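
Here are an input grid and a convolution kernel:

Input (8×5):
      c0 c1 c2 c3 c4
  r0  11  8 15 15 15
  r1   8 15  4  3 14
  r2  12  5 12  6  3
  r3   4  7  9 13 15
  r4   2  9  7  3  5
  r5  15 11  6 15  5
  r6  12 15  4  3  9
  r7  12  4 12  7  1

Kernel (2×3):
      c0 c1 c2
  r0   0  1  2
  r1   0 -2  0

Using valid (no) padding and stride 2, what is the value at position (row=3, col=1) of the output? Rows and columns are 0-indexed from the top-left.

The receptive field on the input at this output position is [4 3 9 / 12 7 1]. Elementwise product with the kernel and sum: 3·1 + 9·2 + 7·-2.

7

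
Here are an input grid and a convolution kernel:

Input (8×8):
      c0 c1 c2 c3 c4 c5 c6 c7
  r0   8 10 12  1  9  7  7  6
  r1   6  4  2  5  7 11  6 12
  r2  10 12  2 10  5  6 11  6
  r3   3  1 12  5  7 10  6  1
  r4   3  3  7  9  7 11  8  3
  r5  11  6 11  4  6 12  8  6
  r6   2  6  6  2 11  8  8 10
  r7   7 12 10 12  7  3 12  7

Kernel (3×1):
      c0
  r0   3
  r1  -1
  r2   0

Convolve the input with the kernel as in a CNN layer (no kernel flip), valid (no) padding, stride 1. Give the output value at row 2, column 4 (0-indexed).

The receptive field on the input at this output position is [5 / 7 / 7]. Elementwise product with the kernel and sum: 5·3 + 7·-1.

8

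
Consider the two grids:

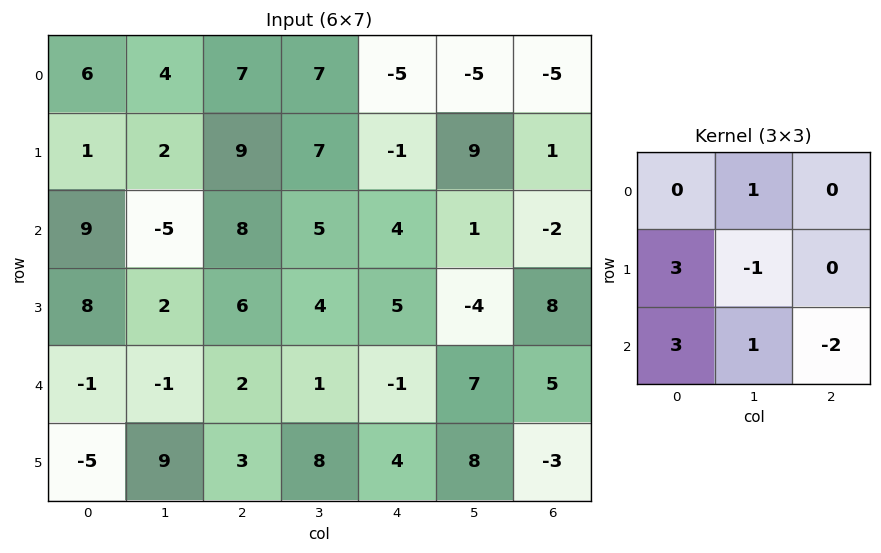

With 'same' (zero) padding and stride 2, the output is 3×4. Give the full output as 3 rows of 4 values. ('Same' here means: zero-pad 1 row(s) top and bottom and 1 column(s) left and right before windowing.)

-9 6 28 18
-4 -10 35 2
-14 15 21 45

Output[0,0]: The receptive field on the zero-padded input at this output position is [0 0 0 / 0 6 4 / 0 1 2]. Elementwise product with the kernel and sum: 0·1 + 0·3 + 6·-1 + 0·3 + 1·1 + 2·-2.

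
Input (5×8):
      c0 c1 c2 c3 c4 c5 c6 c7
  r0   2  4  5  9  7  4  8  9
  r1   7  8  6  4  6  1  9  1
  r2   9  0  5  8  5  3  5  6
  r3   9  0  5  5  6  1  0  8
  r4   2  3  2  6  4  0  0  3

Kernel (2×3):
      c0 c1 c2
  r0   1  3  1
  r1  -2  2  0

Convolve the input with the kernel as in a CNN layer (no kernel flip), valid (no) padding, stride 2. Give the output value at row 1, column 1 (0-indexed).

34

The receptive field on the input at this output position is [5 8 5 / 5 5 6]. Elementwise product with the kernel and sum: 5·1 + 8·3 + 5·1 + 5·-2 + 5·2.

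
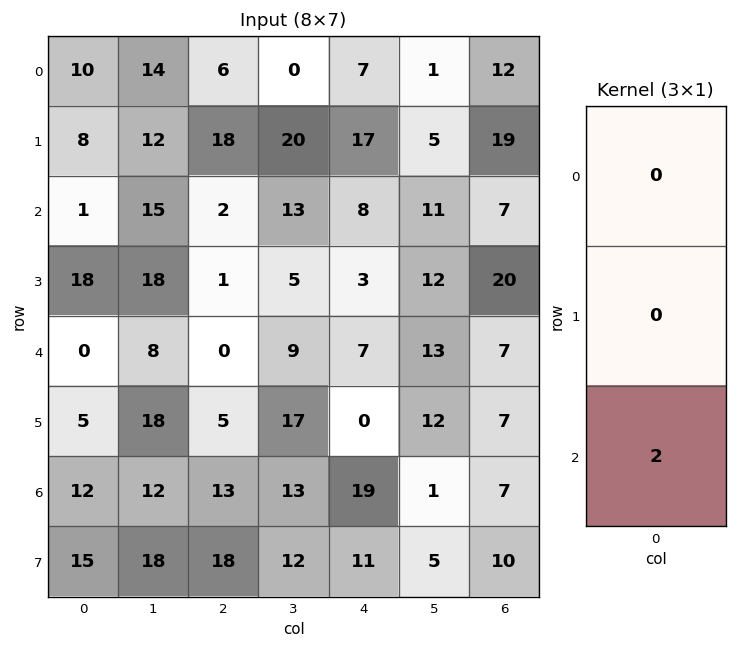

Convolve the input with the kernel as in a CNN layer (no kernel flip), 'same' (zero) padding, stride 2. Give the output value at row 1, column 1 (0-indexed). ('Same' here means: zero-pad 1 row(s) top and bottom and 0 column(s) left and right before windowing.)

2

The receptive field on the zero-padded input at this output position is [18 / 2 / 1]. Elementwise product with the kernel and sum: 1·2.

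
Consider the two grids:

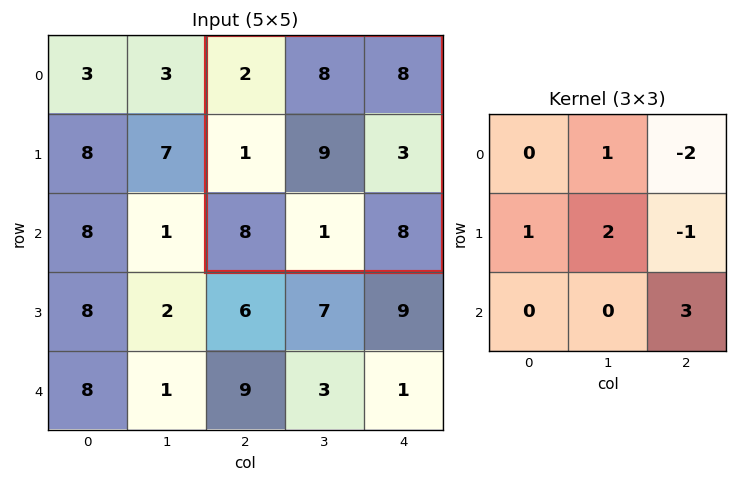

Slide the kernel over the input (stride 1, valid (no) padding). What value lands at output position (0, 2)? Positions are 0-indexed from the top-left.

The receptive field on the input at this output position is [2 8 8 / 1 9 3 / 8 1 8]. Elementwise product with the kernel and sum: 8·1 + 8·-2 + 1·1 + 9·2 + 3·-1 + 8·3.

32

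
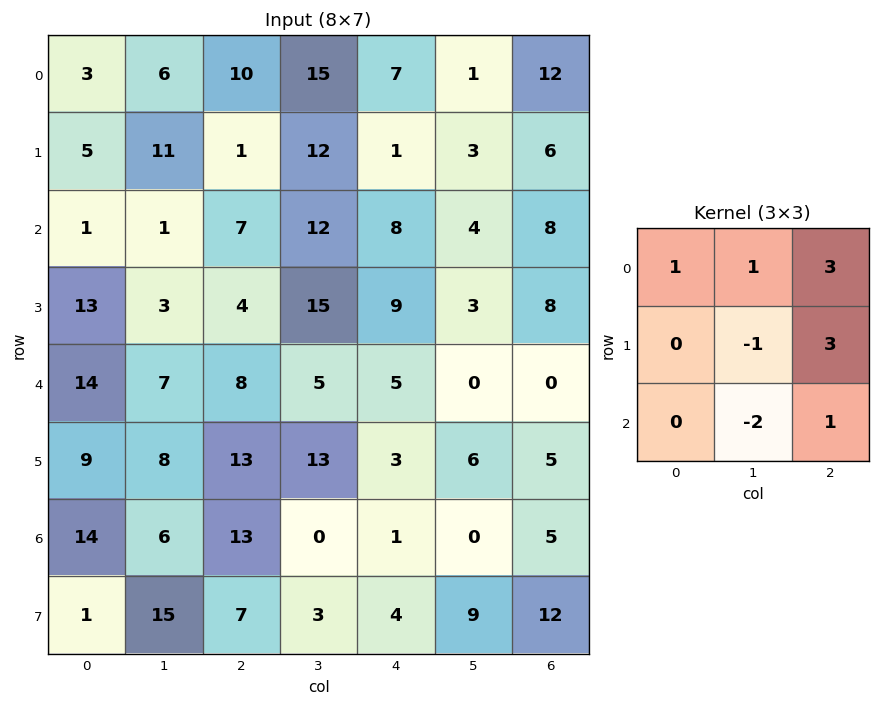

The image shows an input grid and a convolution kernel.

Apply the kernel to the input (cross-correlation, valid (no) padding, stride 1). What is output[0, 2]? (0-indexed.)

The receptive field on the input at this output position is [10 15 7 / 1 12 1 / 7 12 8]. Elementwise product with the kernel and sum: 10·1 + 15·1 + 7·3 + 12·-1 + 1·3 + 12·-2 + 8·1.

21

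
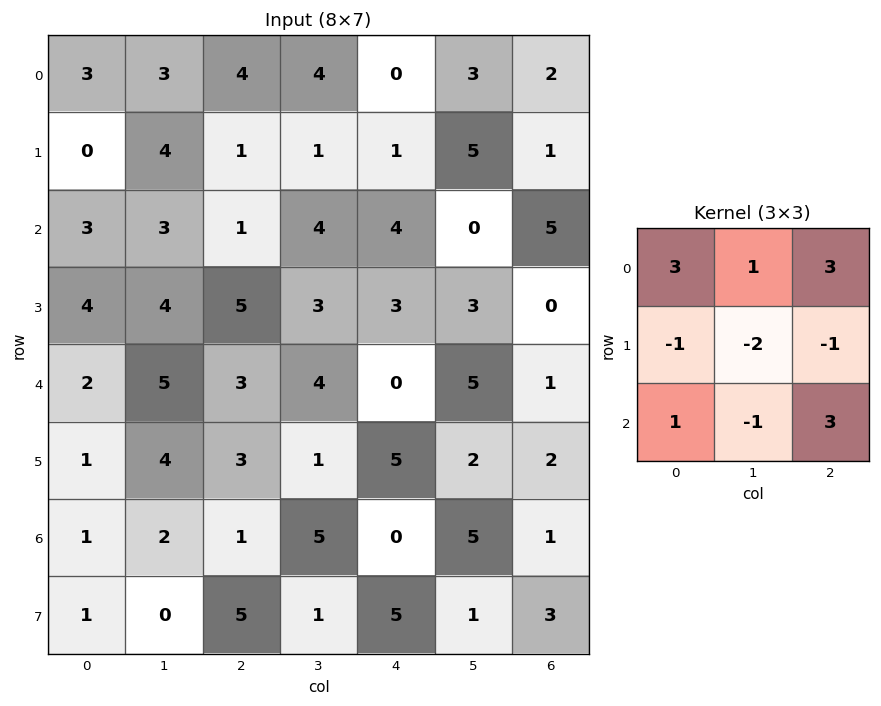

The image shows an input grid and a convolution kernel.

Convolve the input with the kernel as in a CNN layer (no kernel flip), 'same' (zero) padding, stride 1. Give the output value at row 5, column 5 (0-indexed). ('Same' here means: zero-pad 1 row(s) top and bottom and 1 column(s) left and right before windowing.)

-5

The receptive field on the zero-padded input at this output position is [0 5 1 / 5 2 2 / 0 5 1]. Elementwise product with the kernel and sum: 0·3 + 5·1 + 1·3 + 5·-1 + 2·-2 + 2·-1 + 0·1 + 5·-1 + 1·3.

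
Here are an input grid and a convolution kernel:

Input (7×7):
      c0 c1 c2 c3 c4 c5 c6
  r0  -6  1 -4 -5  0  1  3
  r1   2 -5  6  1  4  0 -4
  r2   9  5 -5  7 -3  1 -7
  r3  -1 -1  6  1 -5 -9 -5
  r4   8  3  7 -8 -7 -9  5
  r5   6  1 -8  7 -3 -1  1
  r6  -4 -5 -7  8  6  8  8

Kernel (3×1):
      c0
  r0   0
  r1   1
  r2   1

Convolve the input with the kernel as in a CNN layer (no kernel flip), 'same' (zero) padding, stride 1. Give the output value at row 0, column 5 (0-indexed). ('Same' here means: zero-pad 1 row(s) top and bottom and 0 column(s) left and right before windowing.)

1

The receptive field on the zero-padded input at this output position is [0 / 1 / 0]. Elementwise product with the kernel and sum: 1·1 + 0·1.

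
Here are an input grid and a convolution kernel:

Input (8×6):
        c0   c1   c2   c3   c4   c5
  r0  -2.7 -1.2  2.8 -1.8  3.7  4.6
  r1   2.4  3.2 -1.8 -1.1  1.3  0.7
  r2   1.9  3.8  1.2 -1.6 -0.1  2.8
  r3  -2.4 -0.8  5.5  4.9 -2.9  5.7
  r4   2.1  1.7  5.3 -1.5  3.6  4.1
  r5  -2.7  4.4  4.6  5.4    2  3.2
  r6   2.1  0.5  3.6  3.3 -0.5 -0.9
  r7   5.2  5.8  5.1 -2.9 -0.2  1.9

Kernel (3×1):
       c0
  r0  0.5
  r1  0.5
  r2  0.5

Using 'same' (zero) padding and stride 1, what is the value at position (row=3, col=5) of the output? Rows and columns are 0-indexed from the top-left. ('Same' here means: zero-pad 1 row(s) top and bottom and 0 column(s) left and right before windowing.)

The receptive field on the zero-padded input at this output position is [2.8 / 5.7 / 4.1]. Elementwise product with the kernel and sum: 2.8·0.5 + 5.7·0.5 + 4.1·0.5.

6.3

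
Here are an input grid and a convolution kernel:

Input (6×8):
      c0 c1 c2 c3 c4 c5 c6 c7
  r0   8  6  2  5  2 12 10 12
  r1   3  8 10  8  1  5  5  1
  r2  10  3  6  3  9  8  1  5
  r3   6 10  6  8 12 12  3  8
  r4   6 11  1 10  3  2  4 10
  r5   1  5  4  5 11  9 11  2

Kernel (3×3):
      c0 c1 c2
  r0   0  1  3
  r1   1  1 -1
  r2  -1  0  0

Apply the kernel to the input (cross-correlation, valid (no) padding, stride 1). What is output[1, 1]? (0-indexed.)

The receptive field on the input at this output position is [8 10 8 / 3 6 3 / 10 6 8]. Elementwise product with the kernel and sum: 10·1 + 8·3 + 3·1 + 6·1 + 3·-1 + 10·-1.

30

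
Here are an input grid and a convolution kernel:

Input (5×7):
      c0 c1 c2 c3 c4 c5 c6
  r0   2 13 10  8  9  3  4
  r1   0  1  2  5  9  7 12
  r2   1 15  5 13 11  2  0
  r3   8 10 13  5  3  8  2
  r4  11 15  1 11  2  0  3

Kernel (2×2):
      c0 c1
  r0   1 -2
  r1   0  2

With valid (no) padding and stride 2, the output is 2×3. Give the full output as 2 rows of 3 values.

-22 4 17
-9 -11 23

Output[0,0]: The receptive field on the input at this output position is [2 13 / 0 1]. Elementwise product with the kernel and sum: 2·1 + 13·-2 + 1·2.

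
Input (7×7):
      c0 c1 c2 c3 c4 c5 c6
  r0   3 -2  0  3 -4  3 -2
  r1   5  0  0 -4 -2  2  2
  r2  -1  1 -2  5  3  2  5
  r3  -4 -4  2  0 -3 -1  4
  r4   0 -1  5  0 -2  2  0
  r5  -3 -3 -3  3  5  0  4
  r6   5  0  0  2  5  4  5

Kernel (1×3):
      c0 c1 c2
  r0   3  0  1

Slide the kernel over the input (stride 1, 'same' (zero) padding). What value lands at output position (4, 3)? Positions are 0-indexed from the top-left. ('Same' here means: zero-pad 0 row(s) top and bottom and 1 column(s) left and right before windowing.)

13

The receptive field on the zero-padded input at this output position is [5 0 -2]. Elementwise product with the kernel and sum: 5·3 + -2·1.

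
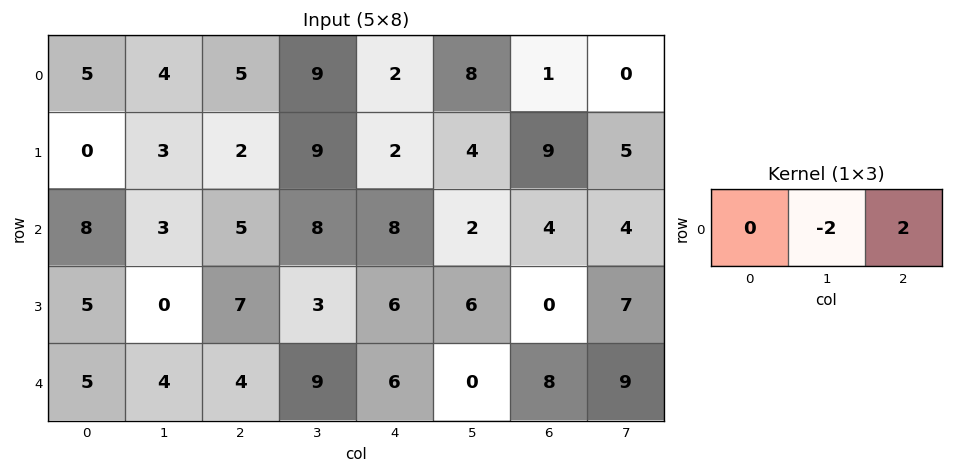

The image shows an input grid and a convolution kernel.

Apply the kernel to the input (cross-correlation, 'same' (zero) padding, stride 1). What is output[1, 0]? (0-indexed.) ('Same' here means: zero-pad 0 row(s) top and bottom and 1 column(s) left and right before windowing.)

6

The receptive field on the zero-padded input at this output position is [0 0 3]. Elementwise product with the kernel and sum: 0·-2 + 3·2.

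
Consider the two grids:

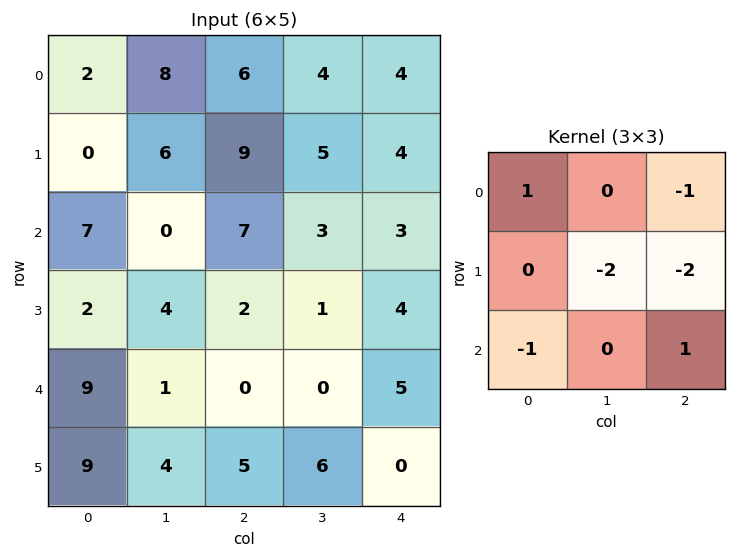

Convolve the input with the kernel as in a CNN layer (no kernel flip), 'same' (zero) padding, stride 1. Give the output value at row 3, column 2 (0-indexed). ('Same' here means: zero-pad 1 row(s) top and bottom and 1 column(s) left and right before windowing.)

The receptive field on the zero-padded input at this output position is [0 7 3 / 4 2 1 / 1 0 0]. Elementwise product with the kernel and sum: 0·1 + 3·-1 + 2·-2 + 1·-2 + 1·-1 + 0·1.

-10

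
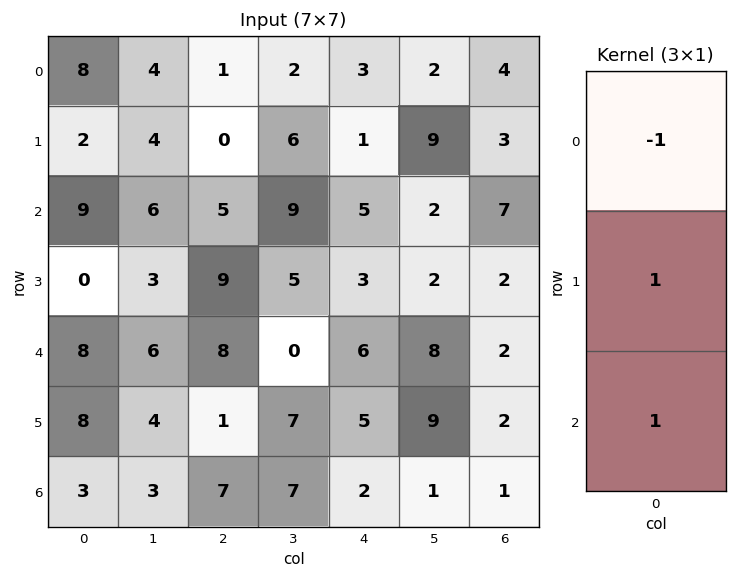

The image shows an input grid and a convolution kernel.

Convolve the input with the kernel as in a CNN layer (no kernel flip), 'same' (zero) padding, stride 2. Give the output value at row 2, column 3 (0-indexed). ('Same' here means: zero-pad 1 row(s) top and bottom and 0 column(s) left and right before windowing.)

The receptive field on the zero-padded input at this output position is [2 / 2 / 2]. Elementwise product with the kernel and sum: 2·-1 + 2·1 + 2·1.

2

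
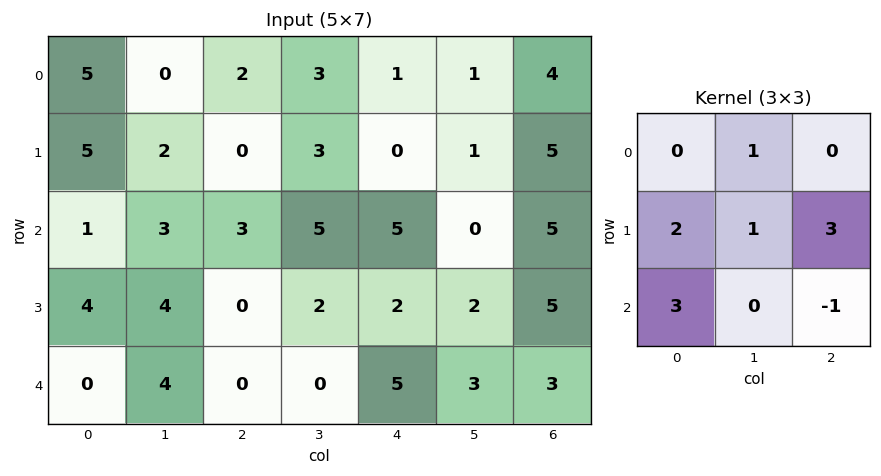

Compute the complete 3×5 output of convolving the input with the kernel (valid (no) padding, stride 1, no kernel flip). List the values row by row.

12 19 10 25 27
28 34 27 19 27
15 29 8 14 33

Output[0,0]: The receptive field on the input at this output position is [5 0 2 / 5 2 0 / 1 3 3]. Elementwise product with the kernel and sum: 0·1 + 5·2 + 2·1 + 0·3 + 1·3 + 3·-1.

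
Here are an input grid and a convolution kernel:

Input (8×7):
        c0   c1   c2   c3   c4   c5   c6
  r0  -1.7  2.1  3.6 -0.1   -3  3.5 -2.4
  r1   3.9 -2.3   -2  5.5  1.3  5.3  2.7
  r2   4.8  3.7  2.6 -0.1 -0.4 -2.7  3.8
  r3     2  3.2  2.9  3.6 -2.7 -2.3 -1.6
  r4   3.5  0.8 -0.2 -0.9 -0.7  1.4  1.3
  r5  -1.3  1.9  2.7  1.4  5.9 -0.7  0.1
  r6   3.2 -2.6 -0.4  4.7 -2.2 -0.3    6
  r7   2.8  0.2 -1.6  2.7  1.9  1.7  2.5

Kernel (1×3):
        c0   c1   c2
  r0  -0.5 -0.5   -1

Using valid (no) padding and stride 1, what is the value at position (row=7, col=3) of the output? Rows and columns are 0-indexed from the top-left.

The receptive field on the input at this output position is [2.7 1.9 1.7]. Elementwise product with the kernel and sum: 2.7·-0.5 + 1.9·-0.5 + 1.7·-1.

-4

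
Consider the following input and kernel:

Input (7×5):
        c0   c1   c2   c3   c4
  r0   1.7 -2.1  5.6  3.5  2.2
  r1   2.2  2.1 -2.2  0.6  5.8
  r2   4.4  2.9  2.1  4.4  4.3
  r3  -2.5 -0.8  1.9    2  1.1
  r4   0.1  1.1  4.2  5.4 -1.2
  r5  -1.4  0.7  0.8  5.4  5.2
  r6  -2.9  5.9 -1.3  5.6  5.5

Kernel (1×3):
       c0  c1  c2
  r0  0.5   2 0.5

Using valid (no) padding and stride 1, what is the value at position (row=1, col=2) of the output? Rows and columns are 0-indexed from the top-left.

3

The receptive field on the input at this output position is [-2.2 0.6 5.8]. Elementwise product with the kernel and sum: -2.2·0.5 + 0.6·2 + 5.8·0.5.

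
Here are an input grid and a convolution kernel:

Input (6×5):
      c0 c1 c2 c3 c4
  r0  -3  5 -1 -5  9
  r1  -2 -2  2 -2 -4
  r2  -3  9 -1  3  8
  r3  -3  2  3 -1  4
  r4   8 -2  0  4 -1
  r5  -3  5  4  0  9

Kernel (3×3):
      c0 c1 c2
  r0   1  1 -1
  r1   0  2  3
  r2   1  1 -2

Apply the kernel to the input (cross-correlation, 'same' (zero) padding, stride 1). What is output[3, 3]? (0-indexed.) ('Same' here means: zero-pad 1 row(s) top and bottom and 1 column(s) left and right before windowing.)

The receptive field on the zero-padded input at this output position is [-1 3 8 / 3 -1 4 / 0 4 -1]. Elementwise product with the kernel and sum: -1·1 + 3·1 + 8·-1 + -1·2 + 4·3 + 0·1 + 4·1 + -1·-2.

10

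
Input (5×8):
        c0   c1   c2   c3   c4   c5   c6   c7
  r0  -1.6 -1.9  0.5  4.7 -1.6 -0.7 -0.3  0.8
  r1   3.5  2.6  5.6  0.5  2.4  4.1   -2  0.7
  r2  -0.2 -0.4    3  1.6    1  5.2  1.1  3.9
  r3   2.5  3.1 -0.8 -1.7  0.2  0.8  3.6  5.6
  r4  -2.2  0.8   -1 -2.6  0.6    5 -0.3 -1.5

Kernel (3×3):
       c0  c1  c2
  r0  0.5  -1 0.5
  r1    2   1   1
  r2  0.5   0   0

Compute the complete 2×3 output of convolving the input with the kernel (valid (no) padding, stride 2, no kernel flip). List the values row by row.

16.45 10.35 7.15
8 -3.2 0.95

Output[0,0]: The receptive field on the input at this output position is [-1.6 -1.9 0.5 / 3.5 2.6 5.6 / -0.2 -0.4 3]. Elementwise product with the kernel and sum: -1.6·0.5 + -1.9·-1 + 0.5·0.5 + 3.5·2 + 2.6·1 + 5.6·1 + -0.2·0.5.
Output[0,1]: The receptive field on the input at this output position is [0.5 4.7 -1.6 / 5.6 0.5 2.4 / 3 1.6 1]. Elementwise product with the kernel and sum: 0.5·0.5 + 4.7·-1 + -1.6·0.5 + 5.6·2 + 0.5·1 + 2.4·1 + 3·0.5.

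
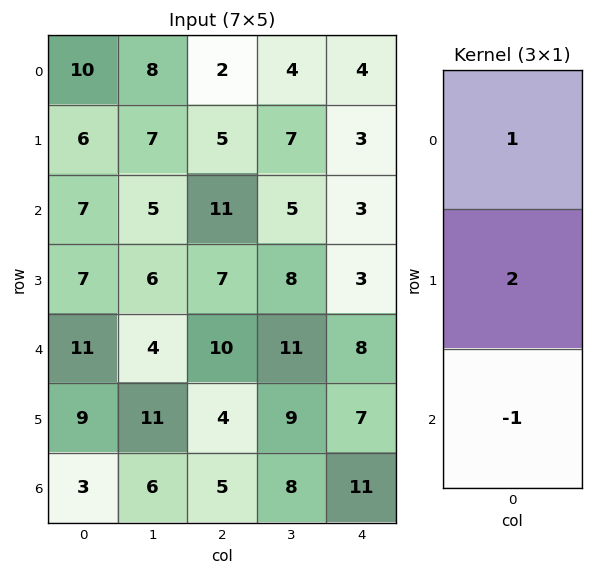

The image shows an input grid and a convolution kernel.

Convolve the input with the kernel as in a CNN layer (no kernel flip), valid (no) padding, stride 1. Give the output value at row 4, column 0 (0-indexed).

The receptive field on the input at this output position is [11 / 9 / 3]. Elementwise product with the kernel and sum: 11·1 + 9·2 + 3·-1.

26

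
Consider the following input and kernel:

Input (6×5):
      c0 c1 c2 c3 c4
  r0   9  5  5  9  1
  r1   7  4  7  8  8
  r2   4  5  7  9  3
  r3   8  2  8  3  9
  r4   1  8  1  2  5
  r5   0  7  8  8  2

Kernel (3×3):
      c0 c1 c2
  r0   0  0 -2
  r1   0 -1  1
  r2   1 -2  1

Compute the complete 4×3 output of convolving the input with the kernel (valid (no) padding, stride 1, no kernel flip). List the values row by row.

-6 -17 -10
0 -25 -11
-22 -15 2
-29 -6 -21

Output[0,0]: The receptive field on the input at this output position is [9 5 5 / 7 4 7 / 4 5 7]. Elementwise product with the kernel and sum: 5·-2 + 4·-1 + 7·1 + 4·1 + 5·-2 + 7·1.
Output[0,1]: The receptive field on the input at this output position is [5 5 9 / 4 7 8 / 5 7 9]. Elementwise product with the kernel and sum: 9·-2 + 7·-1 + 8·1 + 5·1 + 7·-2 + 9·1.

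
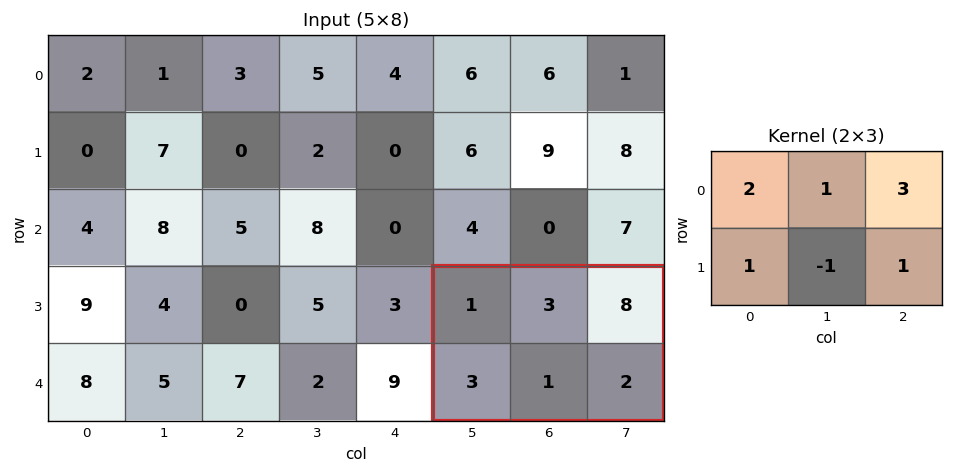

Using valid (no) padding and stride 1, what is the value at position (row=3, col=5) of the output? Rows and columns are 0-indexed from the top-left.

33

The receptive field on the input at this output position is [1 3 8 / 3 1 2]. Elementwise product with the kernel and sum: 1·2 + 3·1 + 8·3 + 3·1 + 1·-1 + 2·1.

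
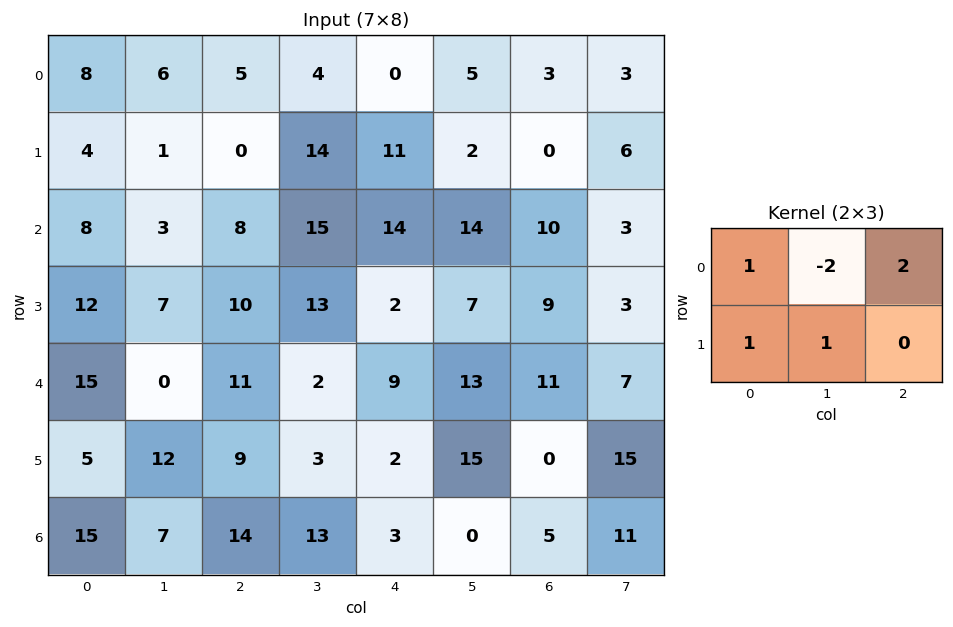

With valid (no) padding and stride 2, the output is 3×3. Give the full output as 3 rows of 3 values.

Output[0,0]: The receptive field on the input at this output position is [8 6 5 / 4 1 0]. Elementwise product with the kernel and sum: 8·1 + 6·-2 + 5·2 + 4·1 + 1·1.

11 11 9
37 29 15
54 37 22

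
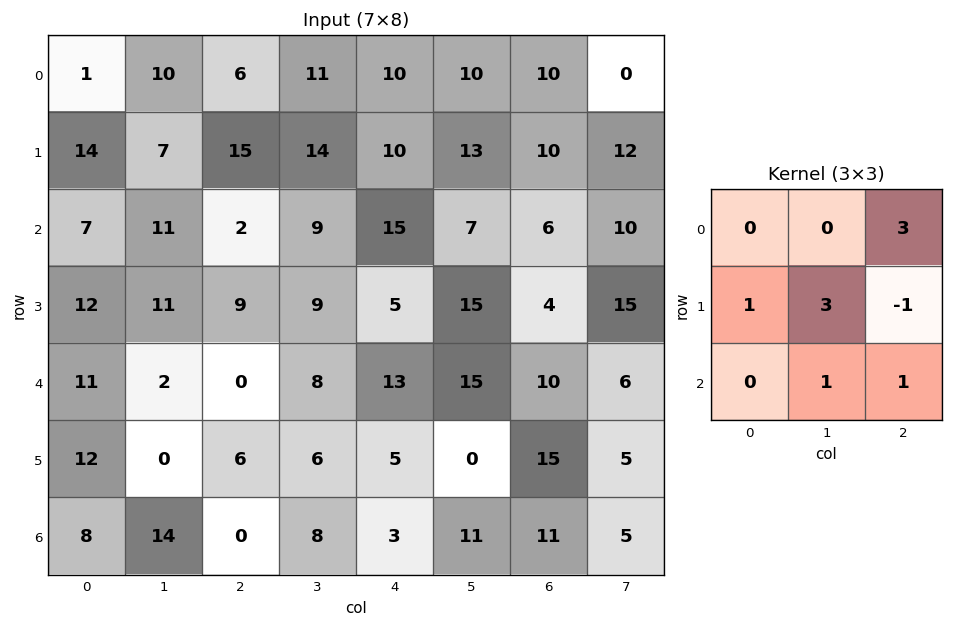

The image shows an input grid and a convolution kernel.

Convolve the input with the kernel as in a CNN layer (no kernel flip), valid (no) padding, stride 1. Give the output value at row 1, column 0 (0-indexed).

The receptive field on the input at this output position is [14 7 15 / 7 11 2 / 12 11 9]. Elementwise product with the kernel and sum: 15·3 + 7·1 + 11·3 + 2·-1 + 11·1 + 9·1.

103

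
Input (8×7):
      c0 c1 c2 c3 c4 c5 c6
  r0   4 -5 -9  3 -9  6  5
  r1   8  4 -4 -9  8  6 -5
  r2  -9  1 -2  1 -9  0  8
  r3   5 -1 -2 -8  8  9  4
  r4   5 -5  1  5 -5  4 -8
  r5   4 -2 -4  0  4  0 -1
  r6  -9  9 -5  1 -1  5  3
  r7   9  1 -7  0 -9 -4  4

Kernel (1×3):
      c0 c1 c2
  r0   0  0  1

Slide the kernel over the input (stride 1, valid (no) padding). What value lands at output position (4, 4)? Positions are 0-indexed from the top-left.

-8

The receptive field on the input at this output position is [-5 4 -8]. Elementwise product with the kernel and sum: -8·1.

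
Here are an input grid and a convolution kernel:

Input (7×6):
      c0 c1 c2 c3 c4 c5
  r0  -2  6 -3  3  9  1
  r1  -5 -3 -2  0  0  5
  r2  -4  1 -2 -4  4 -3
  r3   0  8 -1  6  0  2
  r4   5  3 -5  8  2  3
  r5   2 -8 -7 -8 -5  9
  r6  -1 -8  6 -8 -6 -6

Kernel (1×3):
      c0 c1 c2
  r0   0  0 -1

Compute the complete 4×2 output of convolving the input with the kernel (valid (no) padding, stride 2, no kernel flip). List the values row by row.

Output[0,0]: The receptive field on the input at this output position is [-2 6 -3]. Elementwise product with the kernel and sum: -3·-1.

3 -9
2 -4
5 -2
-6 6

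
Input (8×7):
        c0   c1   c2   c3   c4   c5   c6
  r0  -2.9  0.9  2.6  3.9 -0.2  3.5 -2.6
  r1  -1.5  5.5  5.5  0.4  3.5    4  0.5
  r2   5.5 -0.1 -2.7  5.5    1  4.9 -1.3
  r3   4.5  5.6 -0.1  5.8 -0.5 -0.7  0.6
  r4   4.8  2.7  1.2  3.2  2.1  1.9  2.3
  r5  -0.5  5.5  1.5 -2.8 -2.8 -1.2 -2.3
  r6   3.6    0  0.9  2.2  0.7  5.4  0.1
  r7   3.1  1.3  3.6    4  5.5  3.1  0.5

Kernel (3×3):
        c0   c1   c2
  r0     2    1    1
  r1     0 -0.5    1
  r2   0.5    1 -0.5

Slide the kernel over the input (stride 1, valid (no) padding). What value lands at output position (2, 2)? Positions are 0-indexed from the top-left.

0.45

The receptive field on the input at this output position is [-2.7 5.5 1 / -0.1 5.8 -0.5 / 1.2 3.2 2.1]. Elementwise product with the kernel and sum: -2.7·2 + 5.5·1 + 1·1 + 5.8·-0.5 + -0.5·1 + 1.2·0.5 + 3.2·1 + 2.1·-0.5.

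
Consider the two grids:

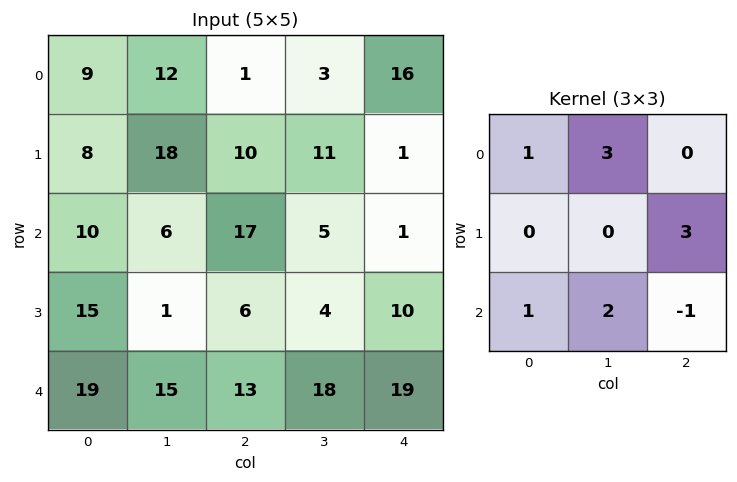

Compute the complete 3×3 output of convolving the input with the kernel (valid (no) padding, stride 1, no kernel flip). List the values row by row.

80 83 39
124 72 50
82 92 92

Output[0,0]: The receptive field on the input at this output position is [9 12 1 / 8 18 10 / 10 6 17]. Elementwise product with the kernel and sum: 9·1 + 12·3 + 10·3 + 10·1 + 6·2 + 17·-1.
Output[0,1]: The receptive field on the input at this output position is [12 1 3 / 18 10 11 / 6 17 5]. Elementwise product with the kernel and sum: 12·1 + 1·3 + 11·3 + 6·1 + 17·2 + 5·-1.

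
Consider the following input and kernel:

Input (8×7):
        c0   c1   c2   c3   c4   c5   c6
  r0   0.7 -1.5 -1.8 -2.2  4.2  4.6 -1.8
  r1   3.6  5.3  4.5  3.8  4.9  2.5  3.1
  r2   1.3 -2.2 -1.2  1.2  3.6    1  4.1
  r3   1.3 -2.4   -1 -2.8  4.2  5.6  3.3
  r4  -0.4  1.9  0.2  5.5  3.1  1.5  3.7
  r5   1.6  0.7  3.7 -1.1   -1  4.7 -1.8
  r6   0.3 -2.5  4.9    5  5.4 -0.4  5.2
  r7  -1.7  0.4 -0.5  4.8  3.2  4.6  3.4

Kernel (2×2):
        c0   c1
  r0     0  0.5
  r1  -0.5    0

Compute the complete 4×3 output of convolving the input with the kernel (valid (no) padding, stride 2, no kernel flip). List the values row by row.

-2.55 -3.35 -0.15
-1.75 1.1 -1.6
0.15 0.9 1.25
-0.4 2.75 -1.8

Output[0,0]: The receptive field on the input at this output position is [0.7 -1.5 / 3.6 5.3]. Elementwise product with the kernel and sum: -1.5·0.5 + 3.6·-0.5.
Output[0,1]: The receptive field on the input at this output position is [-1.8 -2.2 / 4.5 3.8]. Elementwise product with the kernel and sum: -2.2·0.5 + 4.5·-0.5.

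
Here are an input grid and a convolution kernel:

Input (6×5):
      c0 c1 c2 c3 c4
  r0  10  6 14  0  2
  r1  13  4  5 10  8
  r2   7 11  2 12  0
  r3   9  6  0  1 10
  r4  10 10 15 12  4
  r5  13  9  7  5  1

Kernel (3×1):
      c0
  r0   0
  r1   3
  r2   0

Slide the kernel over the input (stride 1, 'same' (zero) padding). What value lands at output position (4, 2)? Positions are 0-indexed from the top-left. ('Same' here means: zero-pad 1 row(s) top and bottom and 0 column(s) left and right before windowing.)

45

The receptive field on the zero-padded input at this output position is [0 / 15 / 7]. Elementwise product with the kernel and sum: 15·3.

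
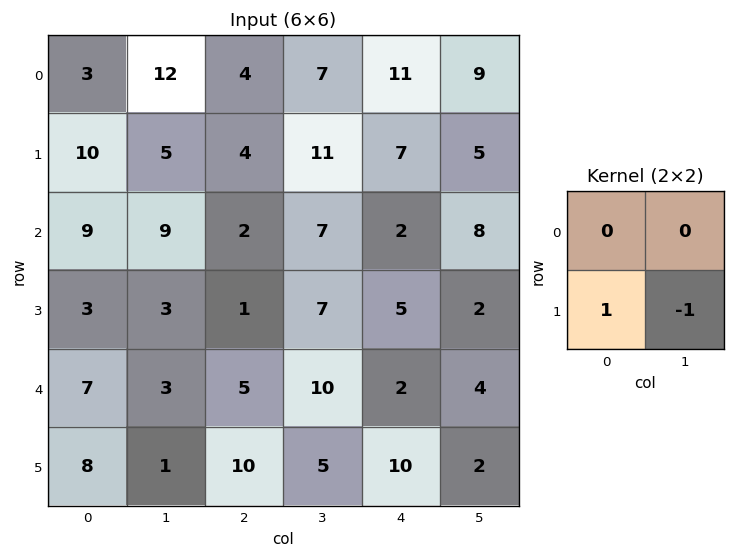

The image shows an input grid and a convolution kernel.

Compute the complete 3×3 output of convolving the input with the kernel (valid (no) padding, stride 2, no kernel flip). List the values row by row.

5 -7 2
0 -6 3
7 5 8

Output[0,0]: The receptive field on the input at this output position is [3 12 / 10 5]. Elementwise product with the kernel and sum: 10·1 + 5·-1.
Output[0,1]: The receptive field on the input at this output position is [4 7 / 4 11]. Elementwise product with the kernel and sum: 4·1 + 11·-1.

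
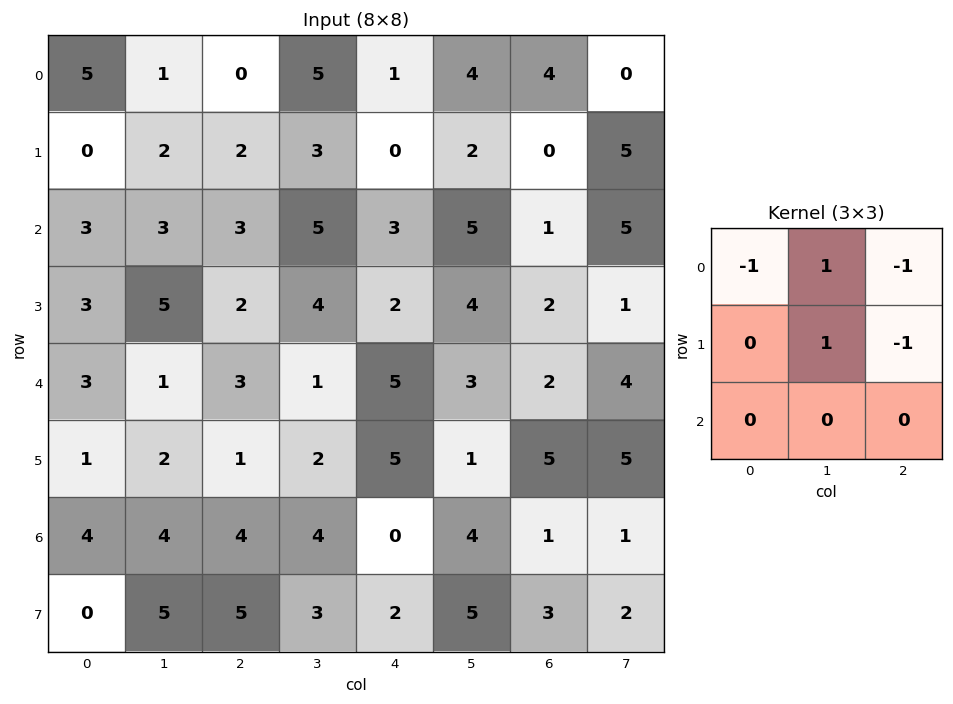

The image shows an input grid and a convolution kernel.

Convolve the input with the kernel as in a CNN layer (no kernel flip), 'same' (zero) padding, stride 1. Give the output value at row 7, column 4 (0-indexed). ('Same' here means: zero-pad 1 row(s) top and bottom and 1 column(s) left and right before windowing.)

-11

The receptive field on the zero-padded input at this output position is [4 0 4 / 3 2 5 / 0 0 0]. Elementwise product with the kernel and sum: 4·-1 + 0·1 + 4·-1 + 2·1 + 5·-1.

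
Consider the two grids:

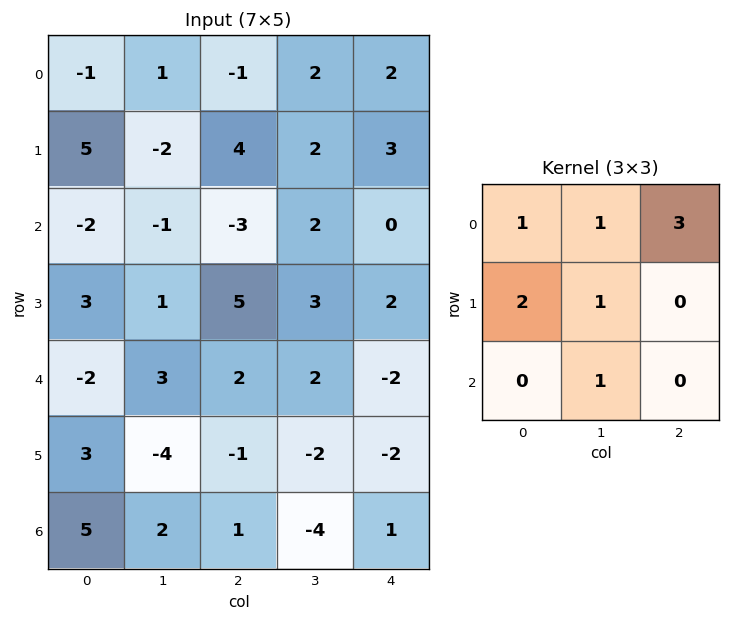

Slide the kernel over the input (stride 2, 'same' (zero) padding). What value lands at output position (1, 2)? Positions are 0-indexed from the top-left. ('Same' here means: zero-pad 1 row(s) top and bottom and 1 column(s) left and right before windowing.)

11

The receptive field on the zero-padded input at this output position is [2 3 0 / 2 0 0 / 3 2 0]. Elementwise product with the kernel and sum: 2·1 + 3·1 + 0·3 + 2·2 + 0·1 + 2·1.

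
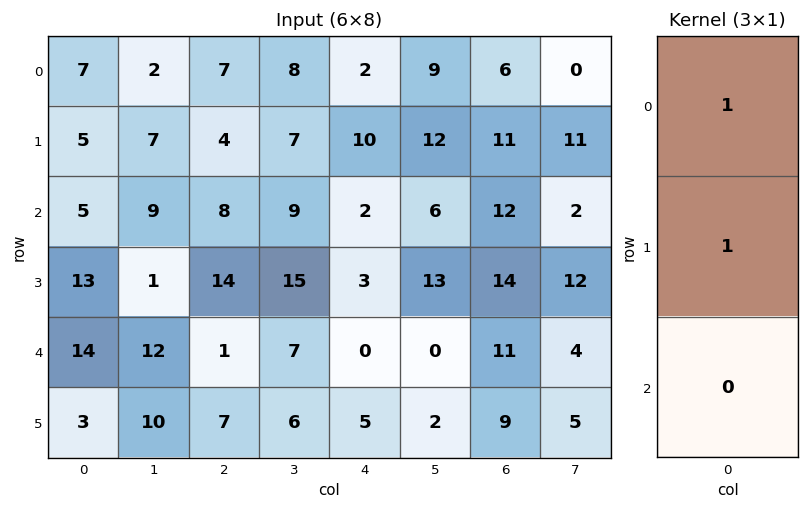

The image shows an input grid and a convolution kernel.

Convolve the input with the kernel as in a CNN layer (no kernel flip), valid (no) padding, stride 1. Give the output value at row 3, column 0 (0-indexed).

27

The receptive field on the input at this output position is [13 / 14 / 3]. Elementwise product with the kernel and sum: 13·1 + 14·1.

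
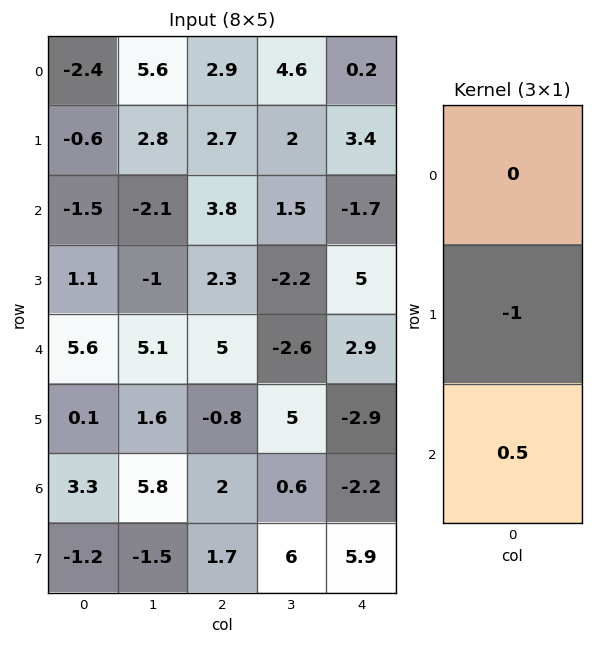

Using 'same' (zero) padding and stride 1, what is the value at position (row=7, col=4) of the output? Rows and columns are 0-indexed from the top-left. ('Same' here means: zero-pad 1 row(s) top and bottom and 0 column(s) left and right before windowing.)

-5.9

The receptive field on the zero-padded input at this output position is [-2.2 / 5.9 / 0]. Elementwise product with the kernel and sum: 5.9·-1 + 0·0.5.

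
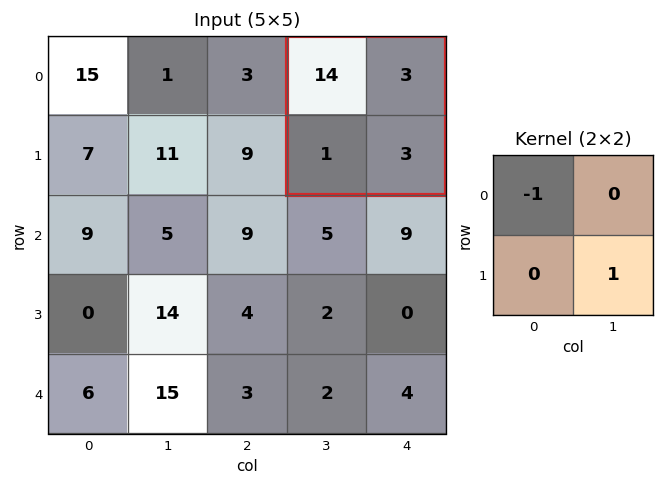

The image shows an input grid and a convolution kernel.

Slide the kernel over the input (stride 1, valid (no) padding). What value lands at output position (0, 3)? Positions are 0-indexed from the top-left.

The receptive field on the input at this output position is [14 3 / 1 3]. Elementwise product with the kernel and sum: 14·-1 + 3·1.

-11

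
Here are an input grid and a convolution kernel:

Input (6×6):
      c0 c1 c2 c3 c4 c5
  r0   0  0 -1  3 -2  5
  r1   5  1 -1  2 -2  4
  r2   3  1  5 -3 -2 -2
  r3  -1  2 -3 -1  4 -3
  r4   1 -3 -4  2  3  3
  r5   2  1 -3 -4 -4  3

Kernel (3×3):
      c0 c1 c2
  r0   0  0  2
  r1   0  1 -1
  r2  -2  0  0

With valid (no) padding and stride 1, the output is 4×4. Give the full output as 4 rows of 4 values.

Output[0,0]: The receptive field on the input at this output position is [0 0 -1 / 5 1 -1 / 3 1 5]. Elementwise product with the kernel and sum: -1·2 + 1·1 + -1·-1 + 3·-2.

-6 1 -10 10
-4 8 1 10
13 -2 -1 -1
-9 -10 13 2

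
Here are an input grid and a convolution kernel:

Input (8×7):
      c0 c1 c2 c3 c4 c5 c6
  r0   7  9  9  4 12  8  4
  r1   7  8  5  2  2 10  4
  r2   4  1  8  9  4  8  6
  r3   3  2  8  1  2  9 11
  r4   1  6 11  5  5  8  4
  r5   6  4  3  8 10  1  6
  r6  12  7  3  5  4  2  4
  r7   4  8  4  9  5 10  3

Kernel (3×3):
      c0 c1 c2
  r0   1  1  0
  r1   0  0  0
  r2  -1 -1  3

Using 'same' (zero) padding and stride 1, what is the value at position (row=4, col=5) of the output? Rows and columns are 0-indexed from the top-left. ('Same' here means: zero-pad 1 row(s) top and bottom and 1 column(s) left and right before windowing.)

18

The receptive field on the zero-padded input at this output position is [2 9 11 / 5 8 4 / 10 1 6]. Elementwise product with the kernel and sum: 2·1 + 9·1 + 10·-1 + 1·-1 + 6·3.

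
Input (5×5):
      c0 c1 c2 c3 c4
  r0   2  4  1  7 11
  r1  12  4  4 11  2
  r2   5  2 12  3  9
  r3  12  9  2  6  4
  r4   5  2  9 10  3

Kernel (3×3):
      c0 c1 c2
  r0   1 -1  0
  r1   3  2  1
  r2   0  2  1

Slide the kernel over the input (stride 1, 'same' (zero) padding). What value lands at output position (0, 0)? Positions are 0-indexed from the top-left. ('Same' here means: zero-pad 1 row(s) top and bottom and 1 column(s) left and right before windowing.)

36

The receptive field on the zero-padded input at this output position is [0 0 0 / 0 2 4 / 0 12 4]. Elementwise product with the kernel and sum: 0·1 + 0·-1 + 0·3 + 2·2 + 4·1 + 12·2 + 4·1.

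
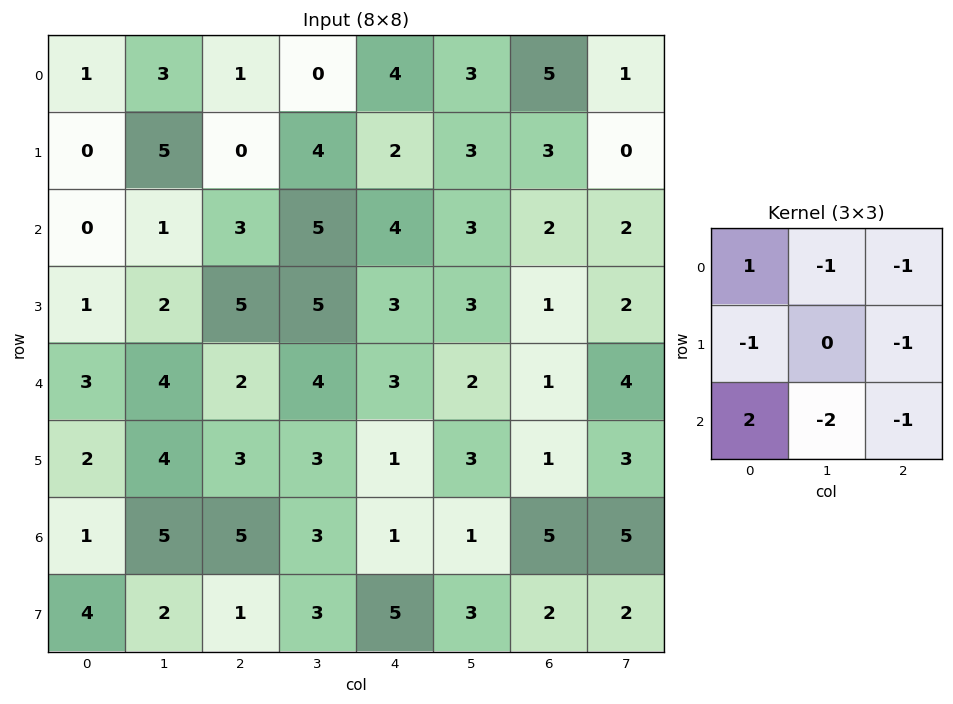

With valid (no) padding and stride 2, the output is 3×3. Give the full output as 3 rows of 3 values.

Output[0,0]: The receptive field on the input at this output position is [1 3 1 / 0 5 0 / 0 1 3]. Elementwise product with the kernel and sum: 1·1 + 3·-1 + 1·-1 + 0·-1 + 0·-1 + 0·2 + 1·-2 + 3·-1.

-8 -13 -9
-14 -21 -4
-21 -6 -7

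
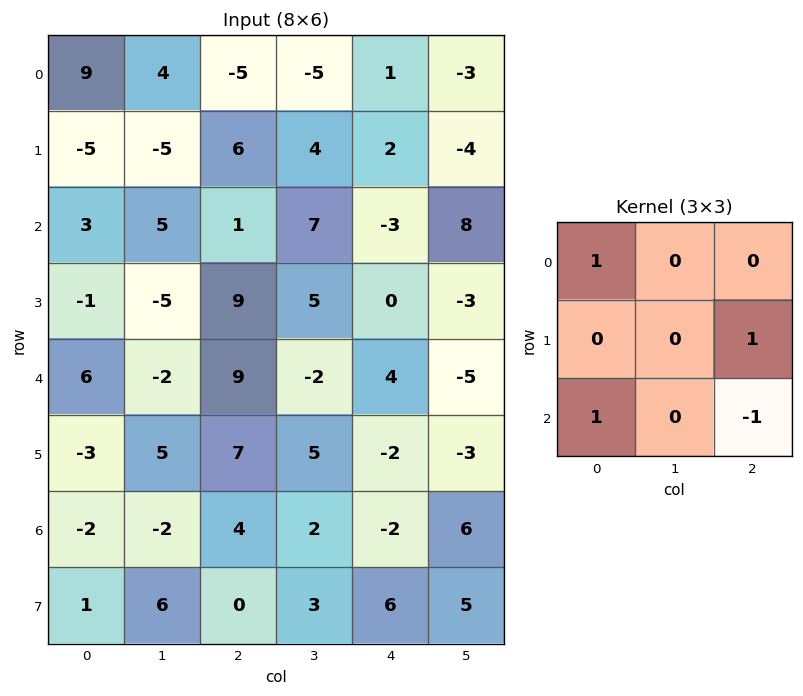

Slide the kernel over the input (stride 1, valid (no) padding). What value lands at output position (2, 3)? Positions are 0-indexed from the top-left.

7

The receptive field on the input at this output position is [7 -3 8 / 5 0 -3 / -2 4 -5]. Elementwise product with the kernel and sum: 7·1 + -3·1 + -2·1 + -5·-1.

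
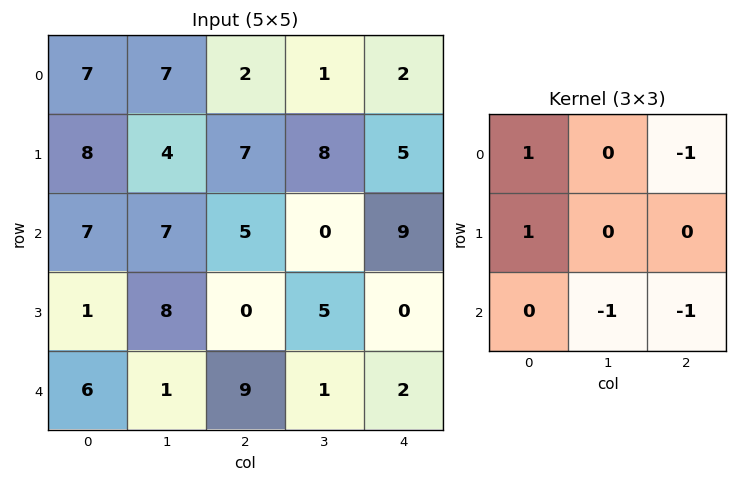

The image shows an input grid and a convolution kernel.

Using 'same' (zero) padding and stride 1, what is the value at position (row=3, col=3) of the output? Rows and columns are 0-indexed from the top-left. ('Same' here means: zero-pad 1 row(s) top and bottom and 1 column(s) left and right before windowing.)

The receptive field on the zero-padded input at this output position is [5 0 9 / 0 5 0 / 9 1 2]. Elementwise product with the kernel and sum: 5·1 + 9·-1 + 0·1 + 1·-1 + 2·-1.

-7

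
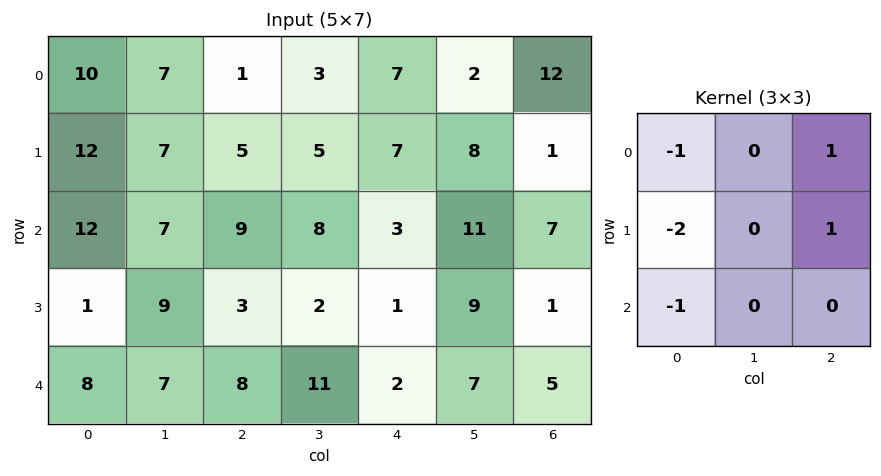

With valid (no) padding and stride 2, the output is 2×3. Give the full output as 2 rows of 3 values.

Output[0,0]: The receptive field on the input at this output position is [10 7 1 / 12 7 5 / 12 7 9]. Elementwise product with the kernel and sum: 10·-1 + 1·1 + 12·-2 + 5·1 + 12·-1.

-40 -6 -11
-10 -19 1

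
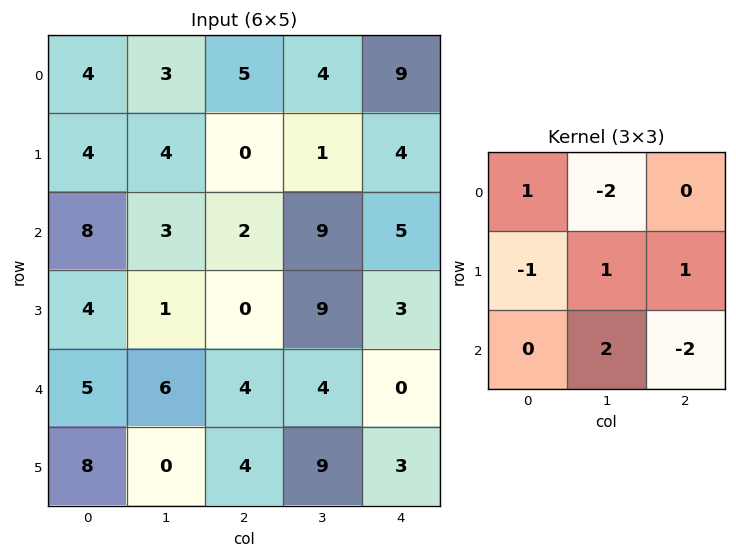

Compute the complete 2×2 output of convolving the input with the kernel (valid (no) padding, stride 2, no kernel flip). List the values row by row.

Output[0,0]: The receptive field on the input at this output position is [4 3 5 / 4 4 0 / 8 3 2]. Elementwise product with the kernel and sum: 4·1 + 3·-2 + 4·-1 + 4·1 + 0·1 + 3·2 + 2·-2.
Output[0,1]: The receptive field on the input at this output position is [5 4 9 / 0 1 4 / 2 9 5]. Elementwise product with the kernel and sum: 5·1 + 4·-2 + 0·-1 + 1·1 + 4·1 + 9·2 + 5·-2.

0 10
3 4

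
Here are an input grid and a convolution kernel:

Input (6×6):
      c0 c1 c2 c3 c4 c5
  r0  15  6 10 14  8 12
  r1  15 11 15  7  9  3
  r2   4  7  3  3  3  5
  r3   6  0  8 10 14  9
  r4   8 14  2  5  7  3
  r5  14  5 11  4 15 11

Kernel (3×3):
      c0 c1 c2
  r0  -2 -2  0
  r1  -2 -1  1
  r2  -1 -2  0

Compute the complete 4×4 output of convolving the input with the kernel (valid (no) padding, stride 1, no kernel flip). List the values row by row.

-86 -75 -85 -73
-70 -82 -78 -74
-62 -36 -36 -56
-64 -68 -57 -96

Output[0,0]: The receptive field on the input at this output position is [15 6 10 / 15 11 15 / 4 7 3]. Elementwise product with the kernel and sum: 15·-2 + 6·-2 + 15·-2 + 11·-1 + 15·1 + 4·-1 + 7·-2.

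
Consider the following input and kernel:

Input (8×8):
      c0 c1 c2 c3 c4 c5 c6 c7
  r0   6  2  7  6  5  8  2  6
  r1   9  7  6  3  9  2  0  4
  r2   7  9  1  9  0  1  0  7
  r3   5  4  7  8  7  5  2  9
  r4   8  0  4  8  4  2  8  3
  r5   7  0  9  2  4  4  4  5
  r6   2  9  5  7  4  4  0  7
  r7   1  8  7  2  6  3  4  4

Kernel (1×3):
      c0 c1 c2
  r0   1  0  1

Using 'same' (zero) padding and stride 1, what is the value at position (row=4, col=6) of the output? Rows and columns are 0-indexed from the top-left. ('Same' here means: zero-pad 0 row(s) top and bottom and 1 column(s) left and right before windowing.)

5

The receptive field on the zero-padded input at this output position is [2 8 3]. Elementwise product with the kernel and sum: 2·1 + 3·1.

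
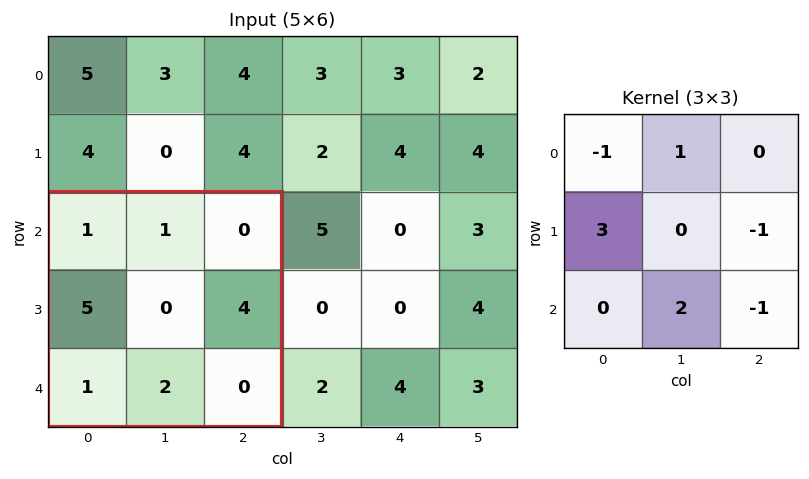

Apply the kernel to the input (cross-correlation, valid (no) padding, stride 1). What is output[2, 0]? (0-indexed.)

The receptive field on the input at this output position is [1 1 0 / 5 0 4 / 1 2 0]. Elementwise product with the kernel and sum: 1·-1 + 1·1 + 5·3 + 4·-1 + 2·2 + 0·-1.

15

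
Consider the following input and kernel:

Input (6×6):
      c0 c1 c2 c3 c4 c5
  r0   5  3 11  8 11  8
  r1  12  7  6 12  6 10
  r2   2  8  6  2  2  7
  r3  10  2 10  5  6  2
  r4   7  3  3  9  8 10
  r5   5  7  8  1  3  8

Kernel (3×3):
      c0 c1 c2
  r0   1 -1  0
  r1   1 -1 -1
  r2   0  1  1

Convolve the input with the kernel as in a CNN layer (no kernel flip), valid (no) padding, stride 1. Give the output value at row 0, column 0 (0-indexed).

The receptive field on the input at this output position is [5 3 11 / 12 7 6 / 2 8 6]. Elementwise product with the kernel and sum: 5·1 + 3·-1 + 12·1 + 7·-1 + 6·-1 + 8·1 + 6·1.

15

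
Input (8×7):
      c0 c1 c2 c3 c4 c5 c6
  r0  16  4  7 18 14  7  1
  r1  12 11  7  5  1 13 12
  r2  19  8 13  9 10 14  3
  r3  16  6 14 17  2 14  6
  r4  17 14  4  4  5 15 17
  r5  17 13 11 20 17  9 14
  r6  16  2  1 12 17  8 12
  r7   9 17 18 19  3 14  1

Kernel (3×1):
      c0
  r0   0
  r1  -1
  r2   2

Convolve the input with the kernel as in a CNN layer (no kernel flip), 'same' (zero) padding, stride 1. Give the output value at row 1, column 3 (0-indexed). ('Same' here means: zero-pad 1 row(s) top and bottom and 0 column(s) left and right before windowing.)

13

The receptive field on the zero-padded input at this output position is [18 / 5 / 9]. Elementwise product with the kernel and sum: 5·-1 + 9·2.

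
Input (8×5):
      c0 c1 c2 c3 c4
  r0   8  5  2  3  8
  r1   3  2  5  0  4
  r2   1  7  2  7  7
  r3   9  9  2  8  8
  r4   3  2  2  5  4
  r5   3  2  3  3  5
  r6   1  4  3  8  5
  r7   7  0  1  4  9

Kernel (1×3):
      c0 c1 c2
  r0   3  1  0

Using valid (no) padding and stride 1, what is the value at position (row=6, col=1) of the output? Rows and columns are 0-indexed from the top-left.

The receptive field on the input at this output position is [4 3 8]. Elementwise product with the kernel and sum: 4·3 + 3·1.

15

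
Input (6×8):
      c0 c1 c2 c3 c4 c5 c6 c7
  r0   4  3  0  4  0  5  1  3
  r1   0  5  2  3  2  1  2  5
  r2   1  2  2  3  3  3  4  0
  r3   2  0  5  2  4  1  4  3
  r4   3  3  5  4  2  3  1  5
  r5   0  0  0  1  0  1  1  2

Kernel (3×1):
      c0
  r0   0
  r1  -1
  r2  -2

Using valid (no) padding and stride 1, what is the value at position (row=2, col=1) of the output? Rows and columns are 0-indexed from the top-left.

The receptive field on the input at this output position is [2 / 0 / 3]. Elementwise product with the kernel and sum: 0·-1 + 3·-2.

-6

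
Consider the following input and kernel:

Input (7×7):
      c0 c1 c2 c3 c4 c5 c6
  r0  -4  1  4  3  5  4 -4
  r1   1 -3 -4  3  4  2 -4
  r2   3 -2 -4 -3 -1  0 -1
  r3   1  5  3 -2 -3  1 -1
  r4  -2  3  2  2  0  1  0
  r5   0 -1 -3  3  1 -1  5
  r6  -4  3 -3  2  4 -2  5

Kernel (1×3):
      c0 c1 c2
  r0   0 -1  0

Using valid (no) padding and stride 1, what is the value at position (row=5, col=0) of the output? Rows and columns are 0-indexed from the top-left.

The receptive field on the input at this output position is [0 -1 -3]. Elementwise product with the kernel and sum: -1·-1.

1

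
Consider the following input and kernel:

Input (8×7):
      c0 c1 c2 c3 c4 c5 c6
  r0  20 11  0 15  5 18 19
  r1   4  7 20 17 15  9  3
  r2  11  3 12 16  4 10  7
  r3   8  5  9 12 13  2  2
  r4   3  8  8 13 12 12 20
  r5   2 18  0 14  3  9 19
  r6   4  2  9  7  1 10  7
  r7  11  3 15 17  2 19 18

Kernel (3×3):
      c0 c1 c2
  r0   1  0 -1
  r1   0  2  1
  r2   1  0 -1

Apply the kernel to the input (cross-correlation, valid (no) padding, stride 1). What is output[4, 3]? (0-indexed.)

The receptive field on the input at this output position is [13 12 12 / 14 3 9 / 7 1 10]. Elementwise product with the kernel and sum: 13·1 + 12·-1 + 3·2 + 9·1 + 7·1 + 10·-1.

13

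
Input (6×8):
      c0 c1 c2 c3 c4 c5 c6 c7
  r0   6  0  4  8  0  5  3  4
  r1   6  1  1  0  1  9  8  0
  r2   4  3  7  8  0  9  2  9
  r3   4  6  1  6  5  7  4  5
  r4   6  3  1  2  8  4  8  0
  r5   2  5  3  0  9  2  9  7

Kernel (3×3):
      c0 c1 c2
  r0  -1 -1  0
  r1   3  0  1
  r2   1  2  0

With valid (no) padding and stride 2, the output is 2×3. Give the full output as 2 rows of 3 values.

Output[0,0]: The receptive field on the input at this output position is [6 0 4 / 6 1 1 / 4 3 7]. Elementwise product with the kernel and sum: 6·-1 + 0·-1 + 6·3 + 1·1 + 4·1 + 3·2.
Output[0,1]: The receptive field on the input at this output position is [4 8 0 / 1 0 1 / 7 8 0]. Elementwise product with the kernel and sum: 4·-1 + 8·-1 + 1·3 + 1·1 + 7·1 + 8·2.

23 15 24
18 -2 26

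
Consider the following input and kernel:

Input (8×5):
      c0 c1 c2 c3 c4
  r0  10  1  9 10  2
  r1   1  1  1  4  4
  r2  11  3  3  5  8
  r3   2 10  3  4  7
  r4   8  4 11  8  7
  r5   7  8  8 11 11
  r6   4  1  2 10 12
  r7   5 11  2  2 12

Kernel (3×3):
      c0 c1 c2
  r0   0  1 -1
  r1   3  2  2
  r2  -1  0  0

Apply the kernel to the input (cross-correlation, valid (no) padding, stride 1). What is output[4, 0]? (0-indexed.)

42

The receptive field on the input at this output position is [8 4 11 / 7 8 8 / 4 1 2]. Elementwise product with the kernel and sum: 4·1 + 11·-1 + 7·3 + 8·2 + 8·2 + 4·-1.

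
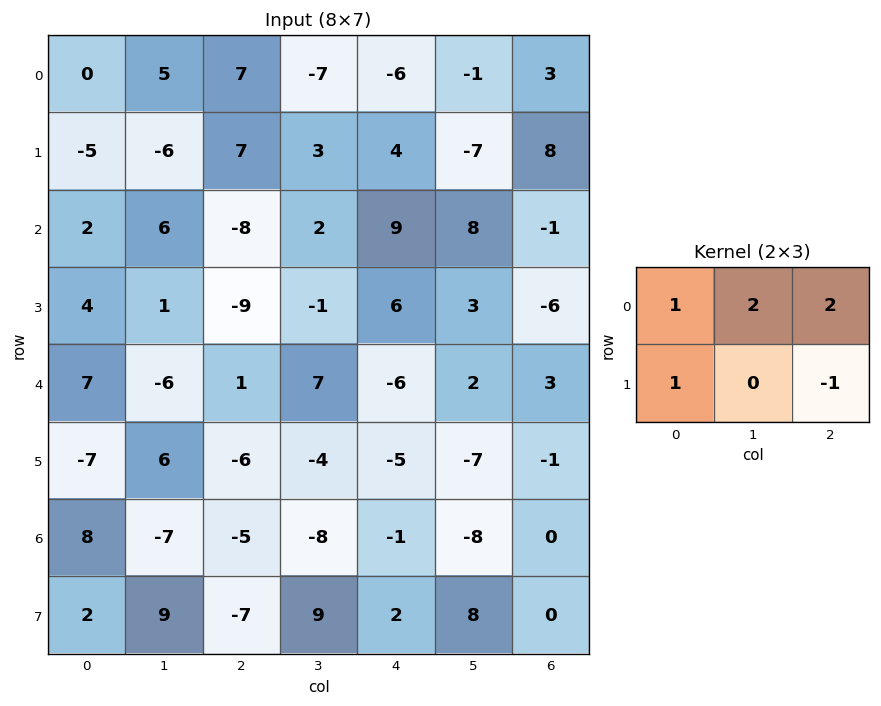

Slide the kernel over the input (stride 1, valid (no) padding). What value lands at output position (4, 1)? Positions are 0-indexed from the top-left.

20

The receptive field on the input at this output position is [-6 1 7 / 6 -6 -4]. Elementwise product with the kernel and sum: -6·1 + 1·2 + 7·2 + 6·1 + -4·-1.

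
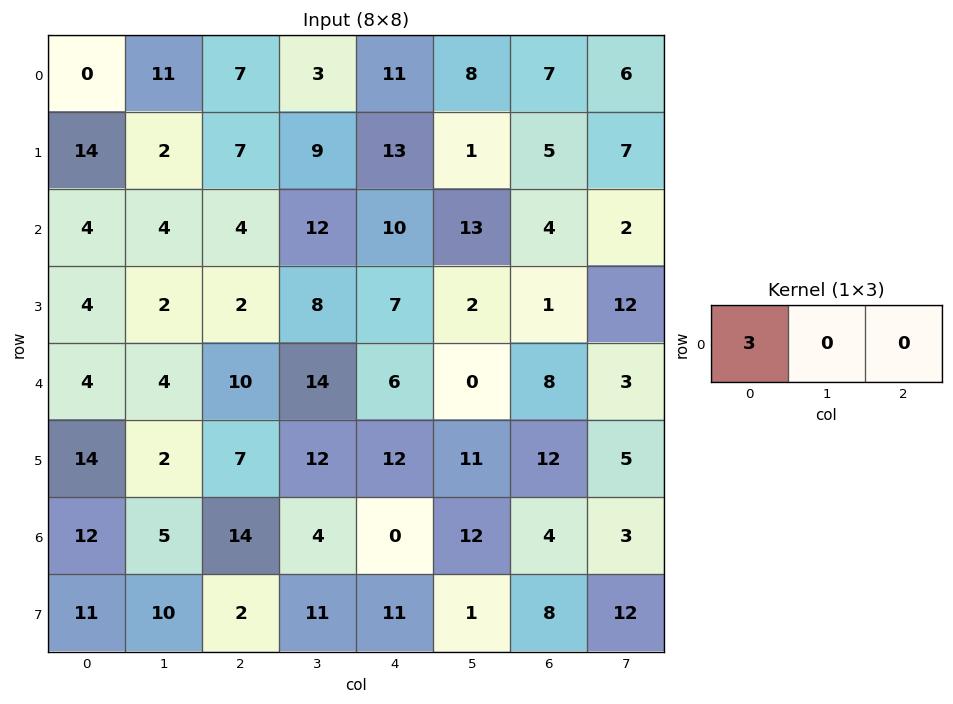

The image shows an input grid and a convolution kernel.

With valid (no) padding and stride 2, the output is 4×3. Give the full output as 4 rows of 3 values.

0 21 33
12 12 30
12 30 18
36 42 0

Output[0,0]: The receptive field on the input at this output position is [0 11 7]. Elementwise product with the kernel and sum: 0·3.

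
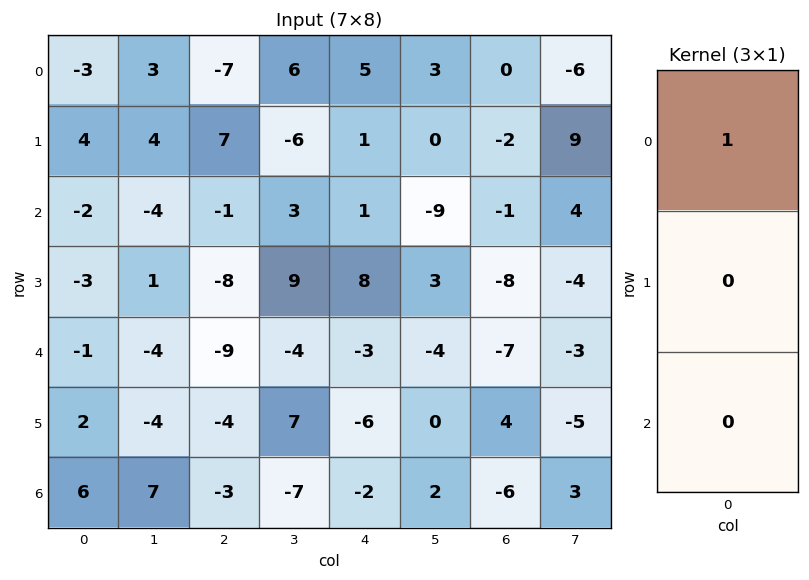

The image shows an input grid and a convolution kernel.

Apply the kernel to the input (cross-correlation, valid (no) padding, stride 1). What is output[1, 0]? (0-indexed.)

The receptive field on the input at this output position is [4 / -2 / -3]. Elementwise product with the kernel and sum: 4·1.

4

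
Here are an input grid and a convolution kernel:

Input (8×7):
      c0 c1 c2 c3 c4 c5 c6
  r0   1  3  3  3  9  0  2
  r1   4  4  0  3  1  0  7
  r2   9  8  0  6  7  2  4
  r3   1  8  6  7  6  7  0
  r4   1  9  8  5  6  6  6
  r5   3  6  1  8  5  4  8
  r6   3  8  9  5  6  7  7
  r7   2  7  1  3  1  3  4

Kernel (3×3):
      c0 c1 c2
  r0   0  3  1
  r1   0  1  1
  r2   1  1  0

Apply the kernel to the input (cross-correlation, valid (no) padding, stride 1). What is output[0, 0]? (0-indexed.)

The receptive field on the input at this output position is [1 3 3 / 4 4 0 / 9 8 0]. Elementwise product with the kernel and sum: 3·3 + 3·1 + 4·1 + 0·1 + 9·1 + 8·1.

33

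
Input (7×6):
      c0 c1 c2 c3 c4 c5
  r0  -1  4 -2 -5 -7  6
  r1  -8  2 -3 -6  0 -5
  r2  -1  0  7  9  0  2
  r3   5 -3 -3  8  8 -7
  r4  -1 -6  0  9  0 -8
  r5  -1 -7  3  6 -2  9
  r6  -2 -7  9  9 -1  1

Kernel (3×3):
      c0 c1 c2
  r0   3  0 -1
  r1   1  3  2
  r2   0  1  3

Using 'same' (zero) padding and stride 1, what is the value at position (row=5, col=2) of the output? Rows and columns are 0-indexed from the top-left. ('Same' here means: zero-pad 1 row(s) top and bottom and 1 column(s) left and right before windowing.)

The receptive field on the zero-padded input at this output position is [-6 0 9 / -7 3 6 / -7 9 9]. Elementwise product with the kernel and sum: -6·3 + 9·-1 + -7·1 + 3·3 + 6·2 + 9·1 + 9·3.

23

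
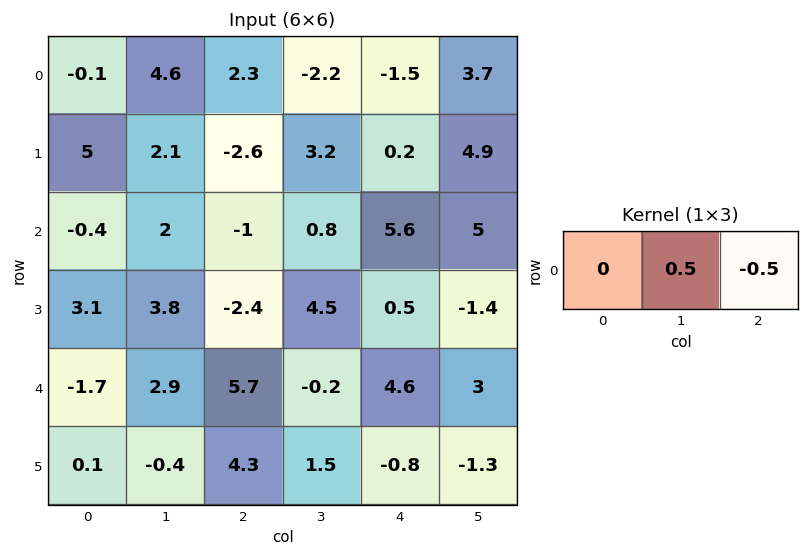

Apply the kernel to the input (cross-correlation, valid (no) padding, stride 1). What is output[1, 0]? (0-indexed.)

The receptive field on the input at this output position is [5 2.1 -2.6]. Elementwise product with the kernel and sum: 2.1·0.5 + -2.6·-0.5.

2.35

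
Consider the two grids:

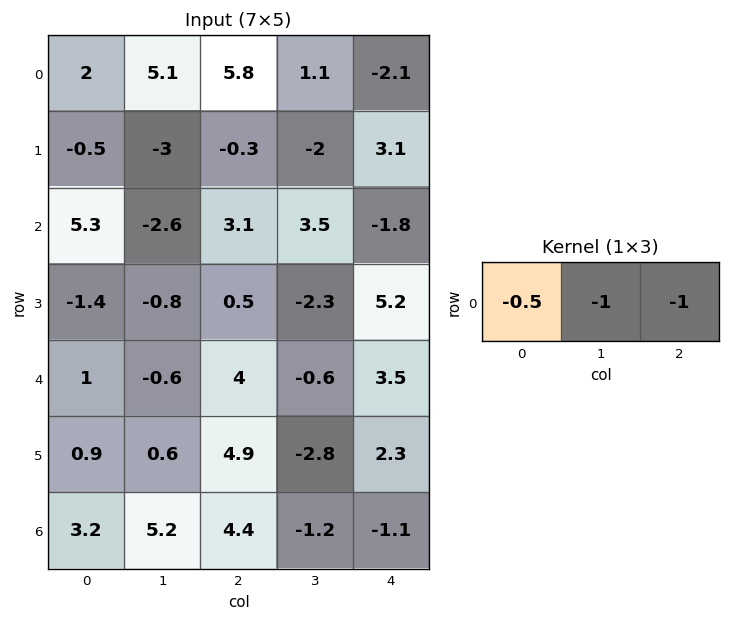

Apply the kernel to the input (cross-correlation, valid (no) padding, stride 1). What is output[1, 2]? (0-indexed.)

-0.95

The receptive field on the input at this output position is [-0.3 -2 3.1]. Elementwise product with the kernel and sum: -0.3·-0.5 + -2·-1 + 3.1·-1.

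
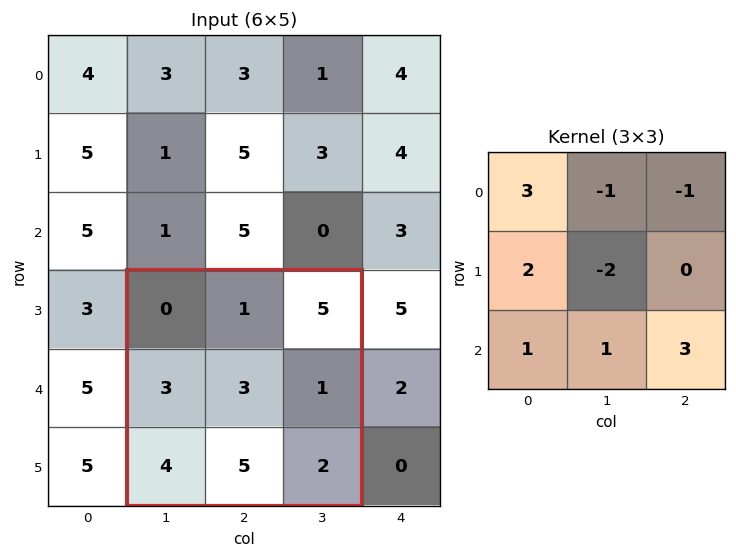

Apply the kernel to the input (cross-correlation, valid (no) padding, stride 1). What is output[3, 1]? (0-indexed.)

The receptive field on the input at this output position is [0 1 5 / 3 3 1 / 4 5 2]. Elementwise product with the kernel and sum: 0·3 + 1·-1 + 5·-1 + 3·2 + 3·-2 + 4·1 + 5·1 + 2·3.

9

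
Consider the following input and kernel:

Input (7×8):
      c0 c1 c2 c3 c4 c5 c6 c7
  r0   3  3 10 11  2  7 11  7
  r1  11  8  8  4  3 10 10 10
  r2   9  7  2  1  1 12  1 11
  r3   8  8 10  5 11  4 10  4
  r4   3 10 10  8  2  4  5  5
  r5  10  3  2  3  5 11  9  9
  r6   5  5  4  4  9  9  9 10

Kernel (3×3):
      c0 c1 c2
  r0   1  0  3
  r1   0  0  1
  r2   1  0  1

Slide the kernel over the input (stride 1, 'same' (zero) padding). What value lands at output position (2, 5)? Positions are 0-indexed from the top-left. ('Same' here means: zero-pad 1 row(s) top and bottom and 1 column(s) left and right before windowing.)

55

The receptive field on the zero-padded input at this output position is [3 10 10 / 1 12 1 / 11 4 10]. Elementwise product with the kernel and sum: 3·1 + 10·3 + 1·1 + 11·1 + 10·1.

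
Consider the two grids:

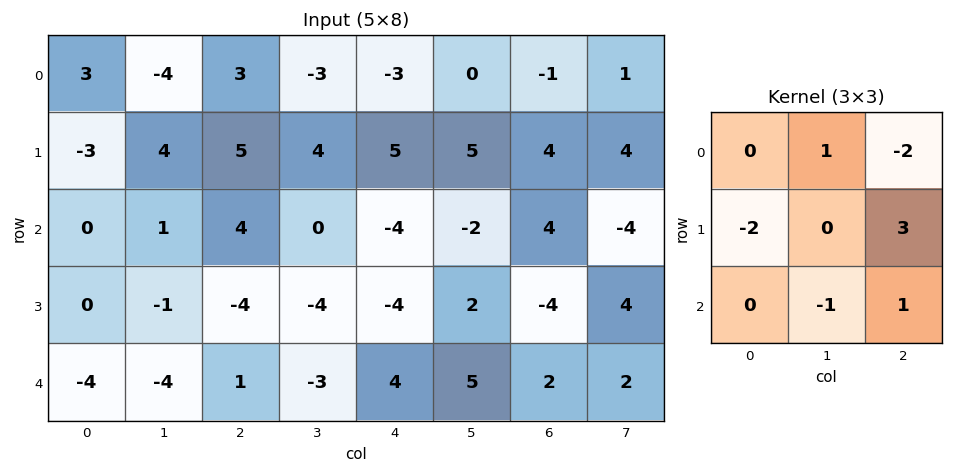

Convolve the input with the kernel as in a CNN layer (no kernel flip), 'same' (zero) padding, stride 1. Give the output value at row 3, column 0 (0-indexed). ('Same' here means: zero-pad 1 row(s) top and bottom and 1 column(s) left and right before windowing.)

-5

The receptive field on the zero-padded input at this output position is [0 0 1 / 0 0 -1 / 0 -4 -4]. Elementwise product with the kernel and sum: 0·1 + 1·-2 + 0·-2 + -1·3 + -4·-1 + -4·1.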